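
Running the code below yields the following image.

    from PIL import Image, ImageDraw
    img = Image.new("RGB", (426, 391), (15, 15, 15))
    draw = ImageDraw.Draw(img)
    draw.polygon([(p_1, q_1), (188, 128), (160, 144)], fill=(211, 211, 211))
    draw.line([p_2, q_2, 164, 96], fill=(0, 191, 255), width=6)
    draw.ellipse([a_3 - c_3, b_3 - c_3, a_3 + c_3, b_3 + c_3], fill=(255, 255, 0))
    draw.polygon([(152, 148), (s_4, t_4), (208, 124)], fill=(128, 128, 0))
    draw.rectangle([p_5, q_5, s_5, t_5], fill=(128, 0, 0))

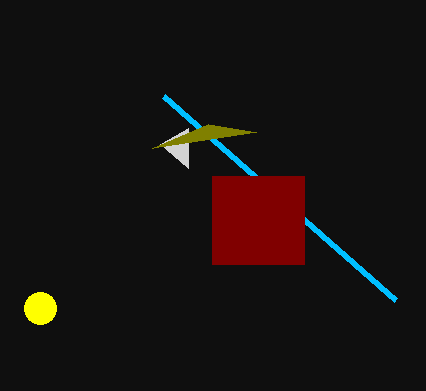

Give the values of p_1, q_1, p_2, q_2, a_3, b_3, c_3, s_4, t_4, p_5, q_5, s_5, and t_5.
p_1 = 188
q_1 = 168
p_2 = 396
q_2 = 300
a_3 = 40
b_3 = 308
c_3 = 16
s_4 = 256
t_4 = 132
p_5 = 212
q_5 = 176
s_5 = 304
t_5 = 264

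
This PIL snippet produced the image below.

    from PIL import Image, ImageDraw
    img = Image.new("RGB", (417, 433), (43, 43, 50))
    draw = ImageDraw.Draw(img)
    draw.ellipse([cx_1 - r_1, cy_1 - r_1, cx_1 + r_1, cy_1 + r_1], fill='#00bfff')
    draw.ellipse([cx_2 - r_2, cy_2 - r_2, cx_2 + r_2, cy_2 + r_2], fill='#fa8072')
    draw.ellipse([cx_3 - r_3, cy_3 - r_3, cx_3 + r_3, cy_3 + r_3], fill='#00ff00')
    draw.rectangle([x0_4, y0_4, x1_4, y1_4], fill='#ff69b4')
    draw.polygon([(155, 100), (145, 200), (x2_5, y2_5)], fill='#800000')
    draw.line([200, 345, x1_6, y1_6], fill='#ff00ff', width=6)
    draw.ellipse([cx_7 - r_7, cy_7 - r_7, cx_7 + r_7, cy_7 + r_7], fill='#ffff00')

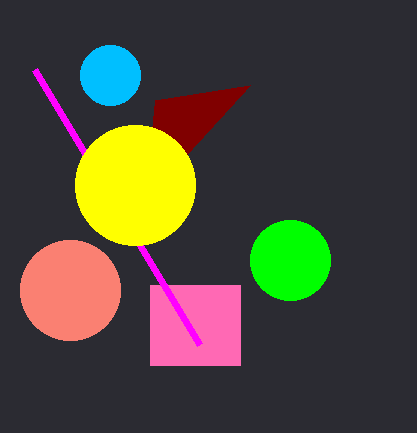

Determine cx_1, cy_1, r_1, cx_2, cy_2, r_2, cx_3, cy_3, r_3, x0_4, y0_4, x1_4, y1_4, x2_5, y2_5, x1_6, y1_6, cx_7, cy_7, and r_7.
cx_1 = 110; cy_1 = 75; r_1 = 30; cx_2 = 70; cy_2 = 290; r_2 = 50; cx_3 = 290; cy_3 = 260; r_3 = 40; x0_4 = 150; y0_4 = 285; x1_4 = 240; y1_4 = 365; x2_5 = 250; y2_5 = 85; x1_6 = 35; y1_6 = 70; cx_7 = 135; cy_7 = 185; r_7 = 60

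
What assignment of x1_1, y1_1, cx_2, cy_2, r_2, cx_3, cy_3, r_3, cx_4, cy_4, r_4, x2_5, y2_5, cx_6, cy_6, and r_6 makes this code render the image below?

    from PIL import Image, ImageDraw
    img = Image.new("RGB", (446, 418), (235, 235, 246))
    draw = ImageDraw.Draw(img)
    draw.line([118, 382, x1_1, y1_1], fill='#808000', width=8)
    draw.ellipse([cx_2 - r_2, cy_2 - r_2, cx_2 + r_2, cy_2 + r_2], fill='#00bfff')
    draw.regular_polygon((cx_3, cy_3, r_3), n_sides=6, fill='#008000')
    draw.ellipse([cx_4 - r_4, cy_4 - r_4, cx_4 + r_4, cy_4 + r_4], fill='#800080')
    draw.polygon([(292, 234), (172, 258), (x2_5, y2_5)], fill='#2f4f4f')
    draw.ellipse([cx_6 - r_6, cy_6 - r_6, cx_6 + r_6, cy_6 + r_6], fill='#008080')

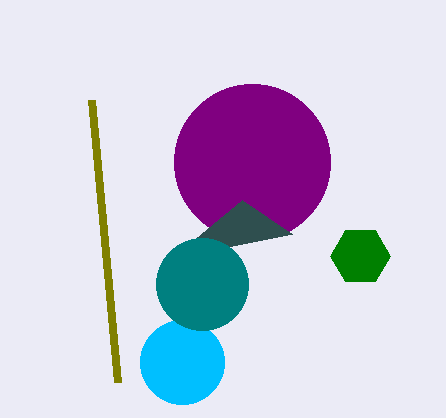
x1_1 = 92
y1_1 = 100
cx_2 = 182
cy_2 = 362
r_2 = 42
cx_3 = 360
cy_3 = 256
r_3 = 30
cx_4 = 252
cy_4 = 162
r_4 = 78
x2_5 = 242
y2_5 = 200
cx_6 = 202
cy_6 = 284
r_6 = 46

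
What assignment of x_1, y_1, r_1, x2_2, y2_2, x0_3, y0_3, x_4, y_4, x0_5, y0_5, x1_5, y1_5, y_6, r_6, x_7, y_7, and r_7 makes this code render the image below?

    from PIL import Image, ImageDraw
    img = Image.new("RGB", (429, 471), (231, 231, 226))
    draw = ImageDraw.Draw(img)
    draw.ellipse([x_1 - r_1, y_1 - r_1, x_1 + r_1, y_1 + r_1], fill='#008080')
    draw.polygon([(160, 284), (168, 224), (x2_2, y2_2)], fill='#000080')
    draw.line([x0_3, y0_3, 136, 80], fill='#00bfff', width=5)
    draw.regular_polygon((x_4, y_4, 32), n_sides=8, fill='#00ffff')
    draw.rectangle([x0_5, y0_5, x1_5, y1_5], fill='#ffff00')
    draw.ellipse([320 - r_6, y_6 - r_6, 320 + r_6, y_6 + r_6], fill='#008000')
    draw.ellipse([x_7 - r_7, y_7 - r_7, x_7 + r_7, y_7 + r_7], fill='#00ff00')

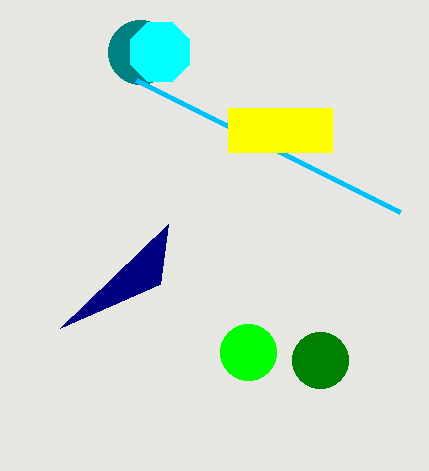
x_1 = 140
y_1 = 52
r_1 = 32
x2_2 = 60
y2_2 = 328
x0_3 = 400
y0_3 = 212
x_4 = 160
y_4 = 52
x0_5 = 228
y0_5 = 108
x1_5 = 332
y1_5 = 152
y_6 = 360
r_6 = 28
x_7 = 248
y_7 = 352
r_7 = 28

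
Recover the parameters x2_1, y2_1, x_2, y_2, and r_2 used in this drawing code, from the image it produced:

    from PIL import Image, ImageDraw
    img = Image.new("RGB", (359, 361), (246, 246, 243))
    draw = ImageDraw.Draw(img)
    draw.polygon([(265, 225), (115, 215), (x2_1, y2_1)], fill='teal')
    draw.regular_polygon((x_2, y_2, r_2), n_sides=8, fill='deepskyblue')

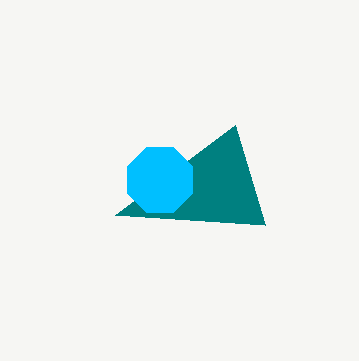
x2_1 = 235; y2_1 = 125; x_2 = 160; y_2 = 180; r_2 = 35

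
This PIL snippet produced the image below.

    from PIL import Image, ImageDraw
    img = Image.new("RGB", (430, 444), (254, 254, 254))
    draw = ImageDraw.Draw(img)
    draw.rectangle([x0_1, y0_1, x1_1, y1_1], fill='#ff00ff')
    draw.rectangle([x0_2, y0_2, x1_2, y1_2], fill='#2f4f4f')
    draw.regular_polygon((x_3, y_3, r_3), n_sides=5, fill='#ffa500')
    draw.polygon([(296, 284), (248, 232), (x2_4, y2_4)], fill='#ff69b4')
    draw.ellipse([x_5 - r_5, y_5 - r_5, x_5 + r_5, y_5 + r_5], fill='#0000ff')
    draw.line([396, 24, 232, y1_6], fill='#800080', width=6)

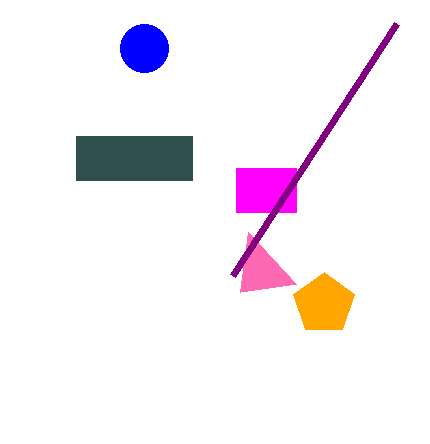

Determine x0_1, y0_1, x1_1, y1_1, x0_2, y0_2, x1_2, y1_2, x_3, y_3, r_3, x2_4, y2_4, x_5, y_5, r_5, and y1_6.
x0_1 = 236, y0_1 = 168, x1_1 = 296, y1_1 = 212, x0_2 = 76, y0_2 = 136, x1_2 = 192, y1_2 = 180, x_3 = 324, y_3 = 304, r_3 = 32, x2_4 = 240, y2_4 = 292, x_5 = 144, y_5 = 48, r_5 = 24, y1_6 = 276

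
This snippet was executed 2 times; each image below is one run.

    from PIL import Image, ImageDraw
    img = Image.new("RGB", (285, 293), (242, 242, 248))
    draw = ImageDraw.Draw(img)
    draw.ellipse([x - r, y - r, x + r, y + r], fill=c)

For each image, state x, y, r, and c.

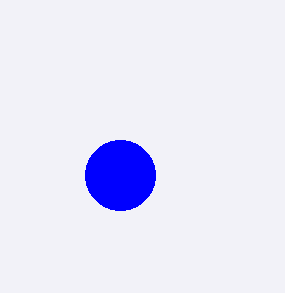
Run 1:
x = 120; y = 175; r = 35; c = 'blue'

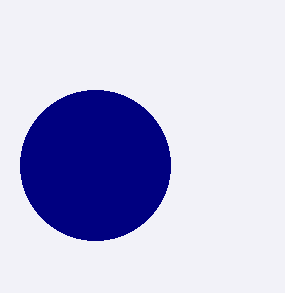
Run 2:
x = 95, y = 165, r = 75, c = 'navy'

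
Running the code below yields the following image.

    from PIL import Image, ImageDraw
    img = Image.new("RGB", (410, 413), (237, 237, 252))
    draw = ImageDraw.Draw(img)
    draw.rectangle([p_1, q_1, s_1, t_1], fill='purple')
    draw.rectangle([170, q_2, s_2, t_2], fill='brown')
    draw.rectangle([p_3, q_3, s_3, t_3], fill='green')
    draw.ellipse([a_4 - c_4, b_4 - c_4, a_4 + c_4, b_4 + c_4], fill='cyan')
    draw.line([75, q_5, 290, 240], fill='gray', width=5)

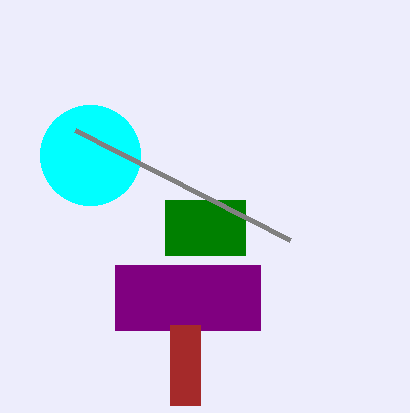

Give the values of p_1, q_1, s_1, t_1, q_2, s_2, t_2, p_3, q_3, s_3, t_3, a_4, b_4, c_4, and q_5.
p_1 = 115
q_1 = 265
s_1 = 260
t_1 = 330
q_2 = 325
s_2 = 200
t_2 = 405
p_3 = 165
q_3 = 200
s_3 = 245
t_3 = 255
a_4 = 90
b_4 = 155
c_4 = 50
q_5 = 130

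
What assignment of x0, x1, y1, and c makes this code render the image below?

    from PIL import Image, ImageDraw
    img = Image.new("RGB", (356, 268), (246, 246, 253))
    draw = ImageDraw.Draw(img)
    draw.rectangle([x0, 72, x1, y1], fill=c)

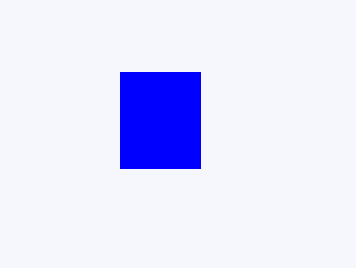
x0 = 120; x1 = 200; y1 = 168; c = 'blue'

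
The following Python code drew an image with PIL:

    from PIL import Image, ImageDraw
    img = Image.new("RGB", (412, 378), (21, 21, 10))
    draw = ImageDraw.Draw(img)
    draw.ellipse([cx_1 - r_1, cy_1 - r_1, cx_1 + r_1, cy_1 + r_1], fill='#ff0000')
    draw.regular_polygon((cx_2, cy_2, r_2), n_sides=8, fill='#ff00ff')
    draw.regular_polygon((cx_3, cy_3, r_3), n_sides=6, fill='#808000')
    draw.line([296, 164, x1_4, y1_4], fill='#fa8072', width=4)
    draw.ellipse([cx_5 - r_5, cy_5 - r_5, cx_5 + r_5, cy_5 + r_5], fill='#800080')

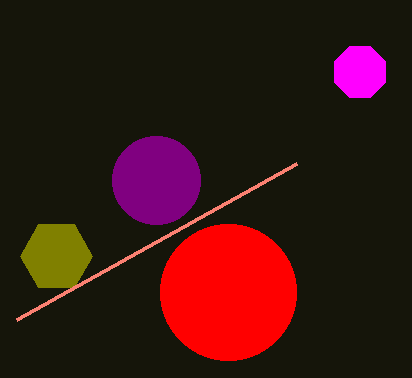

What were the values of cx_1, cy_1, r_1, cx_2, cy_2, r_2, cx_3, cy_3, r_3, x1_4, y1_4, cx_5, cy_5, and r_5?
cx_1 = 228
cy_1 = 292
r_1 = 68
cx_2 = 360
cy_2 = 72
r_2 = 28
cx_3 = 56
cy_3 = 256
r_3 = 36
x1_4 = 16
y1_4 = 320
cx_5 = 156
cy_5 = 180
r_5 = 44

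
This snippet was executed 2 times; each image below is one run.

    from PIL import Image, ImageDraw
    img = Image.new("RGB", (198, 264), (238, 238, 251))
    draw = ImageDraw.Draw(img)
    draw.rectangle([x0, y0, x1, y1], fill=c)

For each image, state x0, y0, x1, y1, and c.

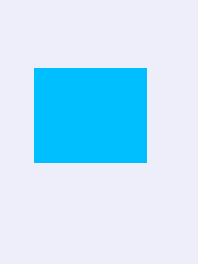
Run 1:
x0 = 34, y0 = 68, x1 = 146, y1 = 162, c = 'deepskyblue'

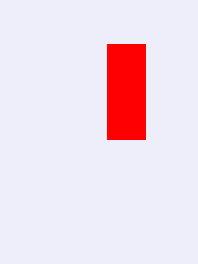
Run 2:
x0 = 107
y0 = 44
x1 = 145
y1 = 139
c = 'red'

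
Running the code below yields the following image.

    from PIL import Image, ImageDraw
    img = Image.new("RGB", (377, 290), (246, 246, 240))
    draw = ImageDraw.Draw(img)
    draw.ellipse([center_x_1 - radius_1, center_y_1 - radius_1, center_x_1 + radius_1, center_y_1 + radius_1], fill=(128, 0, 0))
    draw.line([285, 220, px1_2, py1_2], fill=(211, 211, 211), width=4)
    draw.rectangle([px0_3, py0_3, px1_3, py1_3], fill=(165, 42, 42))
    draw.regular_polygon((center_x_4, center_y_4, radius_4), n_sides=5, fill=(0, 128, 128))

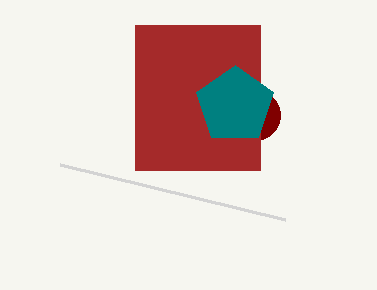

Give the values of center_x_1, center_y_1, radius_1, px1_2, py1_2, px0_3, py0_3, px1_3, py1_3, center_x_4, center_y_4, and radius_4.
center_x_1 = 255
center_y_1 = 115
radius_1 = 25
px1_2 = 60
py1_2 = 165
px0_3 = 135
py0_3 = 25
px1_3 = 260
py1_3 = 170
center_x_4 = 235
center_y_4 = 105
radius_4 = 40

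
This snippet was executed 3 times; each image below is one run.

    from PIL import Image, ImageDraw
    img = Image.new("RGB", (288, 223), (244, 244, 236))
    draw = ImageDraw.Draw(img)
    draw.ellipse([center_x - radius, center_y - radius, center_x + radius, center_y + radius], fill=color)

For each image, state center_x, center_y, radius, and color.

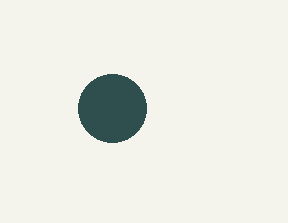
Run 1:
center_x = 112; center_y = 108; radius = 34; color = 'darkslategray'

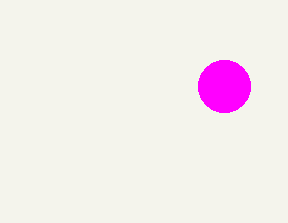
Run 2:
center_x = 224; center_y = 86; radius = 26; color = 'magenta'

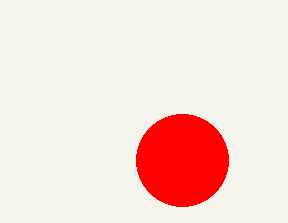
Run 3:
center_x = 182; center_y = 160; radius = 46; color = 'red'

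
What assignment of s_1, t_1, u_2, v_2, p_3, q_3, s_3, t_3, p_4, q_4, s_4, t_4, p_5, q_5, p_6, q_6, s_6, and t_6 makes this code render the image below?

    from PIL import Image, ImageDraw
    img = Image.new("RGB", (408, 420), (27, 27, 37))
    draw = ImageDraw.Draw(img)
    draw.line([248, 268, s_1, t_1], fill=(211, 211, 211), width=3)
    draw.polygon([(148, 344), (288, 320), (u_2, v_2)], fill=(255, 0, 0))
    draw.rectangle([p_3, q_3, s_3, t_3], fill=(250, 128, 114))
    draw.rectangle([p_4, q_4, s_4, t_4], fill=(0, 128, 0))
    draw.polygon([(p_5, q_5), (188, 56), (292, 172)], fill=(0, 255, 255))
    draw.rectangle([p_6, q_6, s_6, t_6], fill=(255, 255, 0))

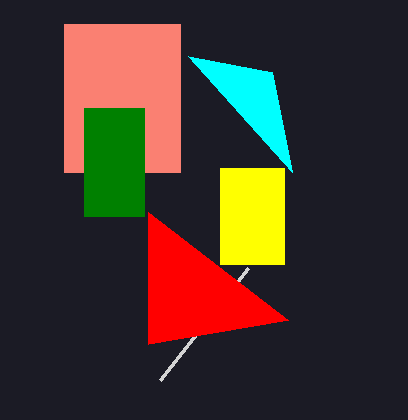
s_1 = 160
t_1 = 380
u_2 = 148
v_2 = 212
p_3 = 64
q_3 = 24
s_3 = 180
t_3 = 172
p_4 = 84
q_4 = 108
s_4 = 144
t_4 = 216
p_5 = 272
q_5 = 72
p_6 = 220
q_6 = 168
s_6 = 284
t_6 = 264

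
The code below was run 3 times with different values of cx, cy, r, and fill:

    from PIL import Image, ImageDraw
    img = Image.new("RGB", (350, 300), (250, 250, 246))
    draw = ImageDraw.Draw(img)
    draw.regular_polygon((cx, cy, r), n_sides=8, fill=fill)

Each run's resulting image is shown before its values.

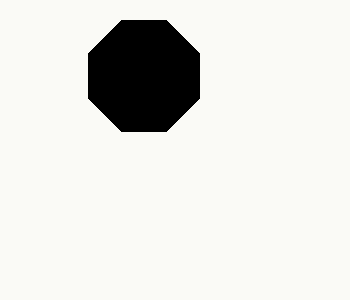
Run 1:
cx = 144, cy = 76, r = 60, fill = 'black'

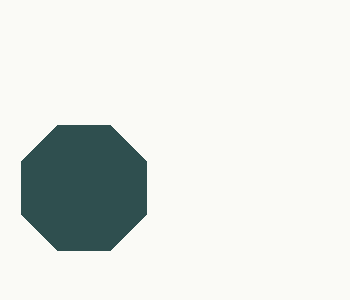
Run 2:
cx = 84, cy = 188, r = 68, fill = 'darkslategray'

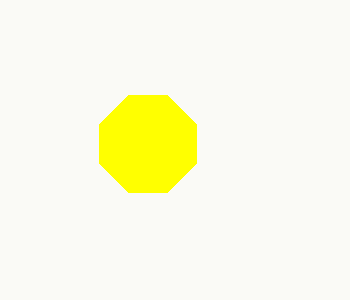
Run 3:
cx = 148, cy = 144, r = 52, fill = 'yellow'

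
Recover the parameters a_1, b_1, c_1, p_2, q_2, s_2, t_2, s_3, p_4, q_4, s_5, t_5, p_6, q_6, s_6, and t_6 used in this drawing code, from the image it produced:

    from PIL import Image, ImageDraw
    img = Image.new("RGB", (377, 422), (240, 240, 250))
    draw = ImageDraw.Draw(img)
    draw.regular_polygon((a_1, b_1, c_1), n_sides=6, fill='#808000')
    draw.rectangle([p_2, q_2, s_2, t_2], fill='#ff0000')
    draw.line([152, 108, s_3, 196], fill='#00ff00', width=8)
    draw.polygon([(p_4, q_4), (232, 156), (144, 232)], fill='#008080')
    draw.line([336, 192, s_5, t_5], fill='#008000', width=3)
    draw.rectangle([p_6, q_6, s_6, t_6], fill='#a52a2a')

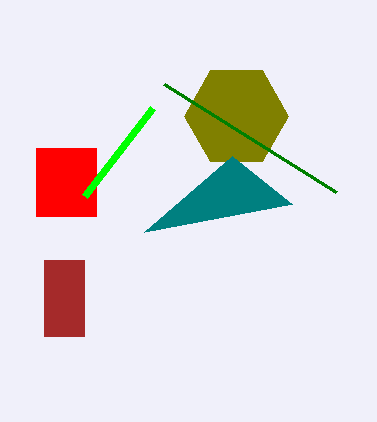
a_1 = 236
b_1 = 116
c_1 = 52
p_2 = 36
q_2 = 148
s_2 = 96
t_2 = 216
s_3 = 84
p_4 = 292
q_4 = 204
s_5 = 164
t_5 = 84
p_6 = 44
q_6 = 260
s_6 = 84
t_6 = 336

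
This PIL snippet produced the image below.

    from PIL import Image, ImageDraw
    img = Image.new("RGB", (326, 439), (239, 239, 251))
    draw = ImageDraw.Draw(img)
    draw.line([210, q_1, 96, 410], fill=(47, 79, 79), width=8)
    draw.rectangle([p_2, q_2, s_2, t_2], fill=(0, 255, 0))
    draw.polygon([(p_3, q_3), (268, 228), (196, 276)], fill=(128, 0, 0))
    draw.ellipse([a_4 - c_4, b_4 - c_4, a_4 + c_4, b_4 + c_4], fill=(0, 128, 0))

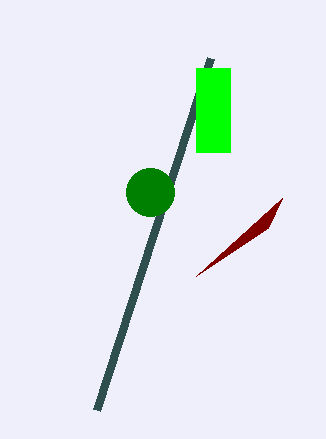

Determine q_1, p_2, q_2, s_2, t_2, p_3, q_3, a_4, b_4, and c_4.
q_1 = 58, p_2 = 196, q_2 = 68, s_2 = 230, t_2 = 152, p_3 = 282, q_3 = 198, a_4 = 150, b_4 = 192, c_4 = 24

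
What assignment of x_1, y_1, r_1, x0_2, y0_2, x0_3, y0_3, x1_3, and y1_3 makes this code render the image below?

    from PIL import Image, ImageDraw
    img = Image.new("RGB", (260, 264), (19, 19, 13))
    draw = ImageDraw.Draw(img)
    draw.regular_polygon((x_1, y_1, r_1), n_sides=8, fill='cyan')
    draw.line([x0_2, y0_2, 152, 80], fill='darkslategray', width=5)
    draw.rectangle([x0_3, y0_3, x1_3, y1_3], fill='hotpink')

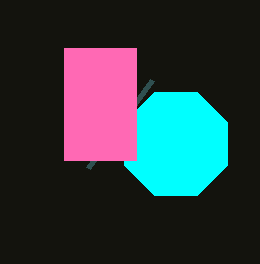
x_1 = 176
y_1 = 144
r_1 = 56
x0_2 = 88
y0_2 = 168
x0_3 = 64
y0_3 = 48
x1_3 = 136
y1_3 = 160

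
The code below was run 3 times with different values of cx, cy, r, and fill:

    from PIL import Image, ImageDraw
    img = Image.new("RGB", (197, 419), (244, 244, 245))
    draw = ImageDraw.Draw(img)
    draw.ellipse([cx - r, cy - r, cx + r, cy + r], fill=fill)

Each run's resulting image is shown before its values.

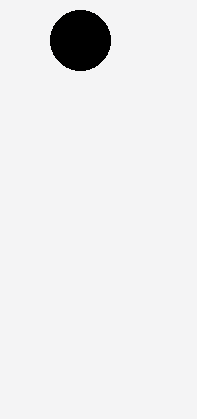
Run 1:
cx = 80, cy = 40, r = 30, fill = 'black'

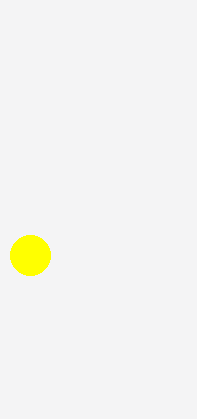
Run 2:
cx = 30; cy = 255; r = 20; fill = 'yellow'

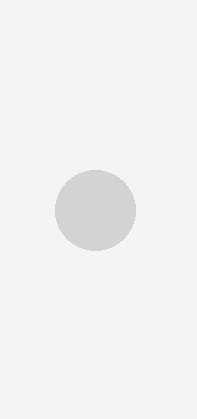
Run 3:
cx = 95; cy = 210; r = 40; fill = 'lightgray'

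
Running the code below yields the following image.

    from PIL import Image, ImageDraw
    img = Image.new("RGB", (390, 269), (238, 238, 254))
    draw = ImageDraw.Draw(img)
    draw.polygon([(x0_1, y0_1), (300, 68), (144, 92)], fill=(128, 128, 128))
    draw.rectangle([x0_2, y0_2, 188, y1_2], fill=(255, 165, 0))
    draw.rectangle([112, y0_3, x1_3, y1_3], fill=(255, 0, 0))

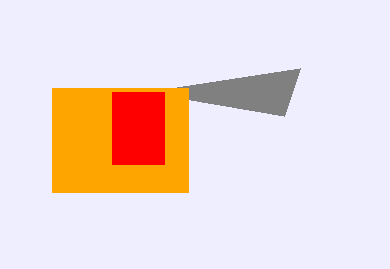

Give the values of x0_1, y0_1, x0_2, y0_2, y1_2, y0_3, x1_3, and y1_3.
x0_1 = 284, y0_1 = 116, x0_2 = 52, y0_2 = 88, y1_2 = 192, y0_3 = 92, x1_3 = 164, y1_3 = 164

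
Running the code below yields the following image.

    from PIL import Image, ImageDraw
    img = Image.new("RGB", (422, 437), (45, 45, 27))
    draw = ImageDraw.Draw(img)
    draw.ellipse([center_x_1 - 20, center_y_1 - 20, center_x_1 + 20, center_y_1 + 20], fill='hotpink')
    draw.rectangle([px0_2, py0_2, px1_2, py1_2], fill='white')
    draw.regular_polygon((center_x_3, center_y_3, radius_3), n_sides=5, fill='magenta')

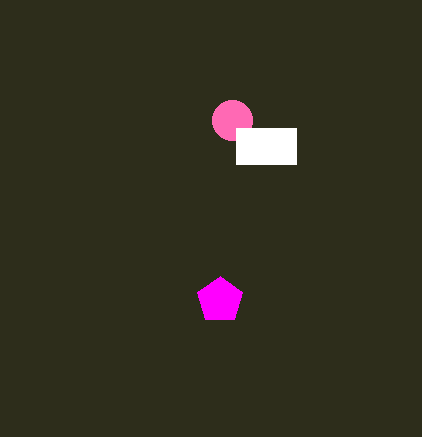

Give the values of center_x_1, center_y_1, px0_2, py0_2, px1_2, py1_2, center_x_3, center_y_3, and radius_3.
center_x_1 = 232, center_y_1 = 120, px0_2 = 236, py0_2 = 128, px1_2 = 296, py1_2 = 164, center_x_3 = 220, center_y_3 = 300, radius_3 = 24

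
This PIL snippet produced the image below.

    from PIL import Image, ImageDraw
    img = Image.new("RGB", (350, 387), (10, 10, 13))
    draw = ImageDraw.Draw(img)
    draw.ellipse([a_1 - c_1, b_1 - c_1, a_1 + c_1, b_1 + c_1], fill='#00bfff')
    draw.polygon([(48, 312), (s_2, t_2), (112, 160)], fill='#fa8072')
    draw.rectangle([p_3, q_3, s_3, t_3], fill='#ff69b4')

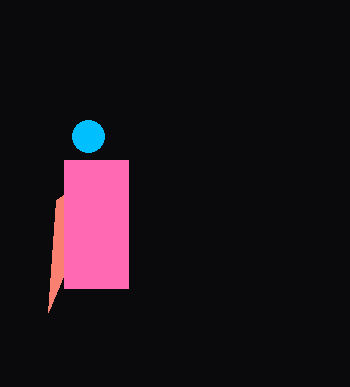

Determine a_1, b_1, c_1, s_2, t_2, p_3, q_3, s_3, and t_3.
a_1 = 88; b_1 = 136; c_1 = 16; s_2 = 56; t_2 = 200; p_3 = 64; q_3 = 160; s_3 = 128; t_3 = 288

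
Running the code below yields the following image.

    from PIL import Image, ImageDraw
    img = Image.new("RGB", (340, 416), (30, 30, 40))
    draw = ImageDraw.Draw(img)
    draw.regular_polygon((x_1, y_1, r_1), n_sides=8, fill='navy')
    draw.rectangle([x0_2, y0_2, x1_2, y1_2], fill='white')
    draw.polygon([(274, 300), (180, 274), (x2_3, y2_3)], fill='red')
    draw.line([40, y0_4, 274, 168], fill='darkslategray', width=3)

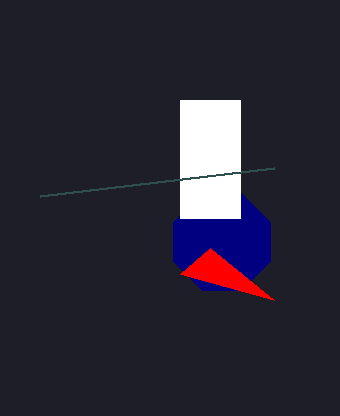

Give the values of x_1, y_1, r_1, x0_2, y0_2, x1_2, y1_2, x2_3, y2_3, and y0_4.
x_1 = 222
y_1 = 242
r_1 = 52
x0_2 = 180
y0_2 = 100
x1_2 = 240
y1_2 = 218
x2_3 = 210
y2_3 = 248
y0_4 = 196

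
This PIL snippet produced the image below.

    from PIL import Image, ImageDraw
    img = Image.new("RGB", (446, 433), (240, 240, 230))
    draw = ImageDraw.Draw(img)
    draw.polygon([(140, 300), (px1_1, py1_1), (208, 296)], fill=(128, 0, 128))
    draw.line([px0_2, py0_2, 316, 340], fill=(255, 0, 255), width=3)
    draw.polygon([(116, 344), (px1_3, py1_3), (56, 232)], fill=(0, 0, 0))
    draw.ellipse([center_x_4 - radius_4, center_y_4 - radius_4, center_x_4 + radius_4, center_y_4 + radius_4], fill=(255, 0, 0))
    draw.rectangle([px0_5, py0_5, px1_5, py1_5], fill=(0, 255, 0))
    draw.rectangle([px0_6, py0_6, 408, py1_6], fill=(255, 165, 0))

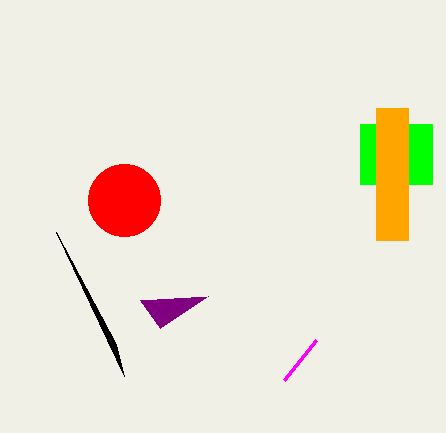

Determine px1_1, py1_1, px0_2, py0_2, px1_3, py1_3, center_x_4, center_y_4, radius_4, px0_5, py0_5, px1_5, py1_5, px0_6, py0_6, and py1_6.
px1_1 = 160, py1_1 = 328, px0_2 = 284, py0_2 = 380, px1_3 = 124, py1_3 = 376, center_x_4 = 124, center_y_4 = 200, radius_4 = 36, px0_5 = 360, py0_5 = 124, px1_5 = 432, py1_5 = 184, px0_6 = 376, py0_6 = 108, py1_6 = 240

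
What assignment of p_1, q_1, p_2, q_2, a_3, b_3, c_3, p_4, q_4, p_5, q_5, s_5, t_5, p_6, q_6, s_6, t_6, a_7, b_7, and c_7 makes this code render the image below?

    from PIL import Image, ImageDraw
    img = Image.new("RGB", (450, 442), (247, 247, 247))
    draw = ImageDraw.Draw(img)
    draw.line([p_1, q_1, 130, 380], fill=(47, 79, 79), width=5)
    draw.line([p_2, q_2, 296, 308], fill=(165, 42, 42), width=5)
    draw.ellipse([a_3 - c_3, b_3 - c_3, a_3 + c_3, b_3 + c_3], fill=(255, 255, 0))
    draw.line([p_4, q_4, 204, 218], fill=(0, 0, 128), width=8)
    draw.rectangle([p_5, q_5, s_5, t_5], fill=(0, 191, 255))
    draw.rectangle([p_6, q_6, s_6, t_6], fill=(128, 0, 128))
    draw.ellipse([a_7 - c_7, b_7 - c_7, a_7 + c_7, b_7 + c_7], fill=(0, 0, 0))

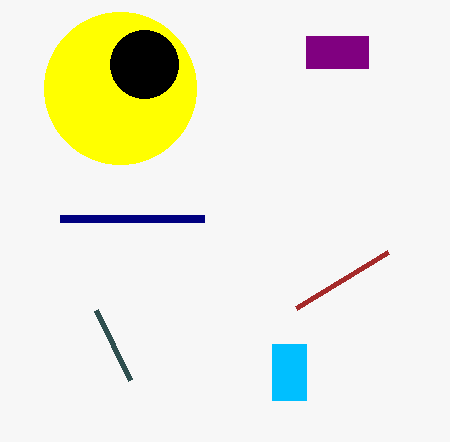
p_1 = 96, q_1 = 310, p_2 = 388, q_2 = 252, a_3 = 120, b_3 = 88, c_3 = 76, p_4 = 60, q_4 = 218, p_5 = 272, q_5 = 344, s_5 = 306, t_5 = 400, p_6 = 306, q_6 = 36, s_6 = 368, t_6 = 68, a_7 = 144, b_7 = 64, c_7 = 34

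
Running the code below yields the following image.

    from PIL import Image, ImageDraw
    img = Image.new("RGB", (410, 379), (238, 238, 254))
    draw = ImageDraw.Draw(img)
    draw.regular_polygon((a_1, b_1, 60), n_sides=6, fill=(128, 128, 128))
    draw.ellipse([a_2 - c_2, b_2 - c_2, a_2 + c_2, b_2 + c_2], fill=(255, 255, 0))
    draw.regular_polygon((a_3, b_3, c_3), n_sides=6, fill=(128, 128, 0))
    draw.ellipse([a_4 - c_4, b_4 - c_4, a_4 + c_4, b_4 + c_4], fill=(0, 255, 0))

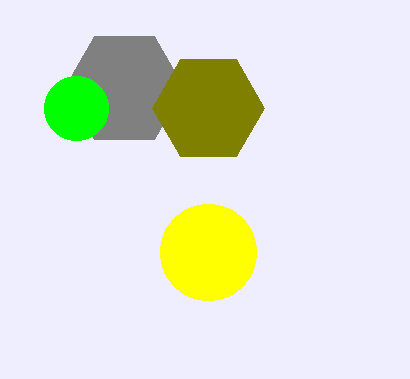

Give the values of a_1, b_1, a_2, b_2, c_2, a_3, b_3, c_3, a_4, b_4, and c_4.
a_1 = 124
b_1 = 88
a_2 = 208
b_2 = 252
c_2 = 48
a_3 = 208
b_3 = 108
c_3 = 56
a_4 = 76
b_4 = 108
c_4 = 32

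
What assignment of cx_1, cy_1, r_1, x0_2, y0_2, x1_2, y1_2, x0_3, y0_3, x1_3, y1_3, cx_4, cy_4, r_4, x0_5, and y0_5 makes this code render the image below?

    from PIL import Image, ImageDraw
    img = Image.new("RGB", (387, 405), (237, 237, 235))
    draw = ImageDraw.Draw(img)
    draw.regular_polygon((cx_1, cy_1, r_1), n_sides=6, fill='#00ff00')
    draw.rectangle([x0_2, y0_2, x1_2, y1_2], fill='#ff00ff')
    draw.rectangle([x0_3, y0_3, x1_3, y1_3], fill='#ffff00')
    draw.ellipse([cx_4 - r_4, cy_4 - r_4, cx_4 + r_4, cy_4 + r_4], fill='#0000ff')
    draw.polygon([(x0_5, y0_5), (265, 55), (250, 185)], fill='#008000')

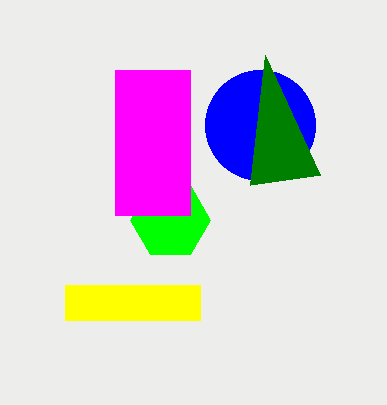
cx_1 = 170
cy_1 = 220
r_1 = 40
x0_2 = 115
y0_2 = 70
x1_2 = 190
y1_2 = 215
x0_3 = 65
y0_3 = 285
x1_3 = 200
y1_3 = 320
cx_4 = 260
cy_4 = 125
r_4 = 55
x0_5 = 320
y0_5 = 175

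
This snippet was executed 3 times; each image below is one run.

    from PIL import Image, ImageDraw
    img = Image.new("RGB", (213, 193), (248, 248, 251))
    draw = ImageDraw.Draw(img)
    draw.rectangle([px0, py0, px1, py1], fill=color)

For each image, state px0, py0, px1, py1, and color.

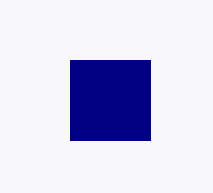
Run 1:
px0 = 70
py0 = 60
px1 = 150
py1 = 140
color = 'navy'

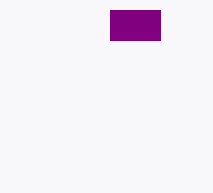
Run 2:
px0 = 110; py0 = 10; px1 = 160; py1 = 40; color = 'purple'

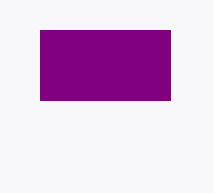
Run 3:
px0 = 40, py0 = 30, px1 = 170, py1 = 100, color = 'purple'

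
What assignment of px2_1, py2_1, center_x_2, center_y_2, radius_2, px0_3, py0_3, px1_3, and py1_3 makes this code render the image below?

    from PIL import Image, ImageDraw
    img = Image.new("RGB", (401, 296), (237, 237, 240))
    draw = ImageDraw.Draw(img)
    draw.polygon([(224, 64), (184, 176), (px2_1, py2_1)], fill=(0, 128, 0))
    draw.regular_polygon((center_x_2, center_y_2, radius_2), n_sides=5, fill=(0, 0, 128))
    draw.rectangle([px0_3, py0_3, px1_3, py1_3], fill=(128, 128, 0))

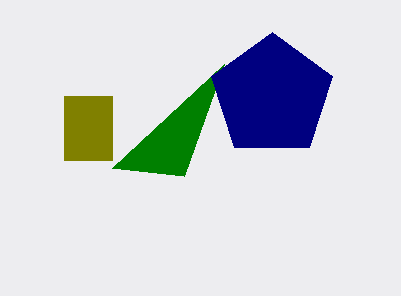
px2_1 = 112; py2_1 = 168; center_x_2 = 272; center_y_2 = 96; radius_2 = 64; px0_3 = 64; py0_3 = 96; px1_3 = 112; py1_3 = 160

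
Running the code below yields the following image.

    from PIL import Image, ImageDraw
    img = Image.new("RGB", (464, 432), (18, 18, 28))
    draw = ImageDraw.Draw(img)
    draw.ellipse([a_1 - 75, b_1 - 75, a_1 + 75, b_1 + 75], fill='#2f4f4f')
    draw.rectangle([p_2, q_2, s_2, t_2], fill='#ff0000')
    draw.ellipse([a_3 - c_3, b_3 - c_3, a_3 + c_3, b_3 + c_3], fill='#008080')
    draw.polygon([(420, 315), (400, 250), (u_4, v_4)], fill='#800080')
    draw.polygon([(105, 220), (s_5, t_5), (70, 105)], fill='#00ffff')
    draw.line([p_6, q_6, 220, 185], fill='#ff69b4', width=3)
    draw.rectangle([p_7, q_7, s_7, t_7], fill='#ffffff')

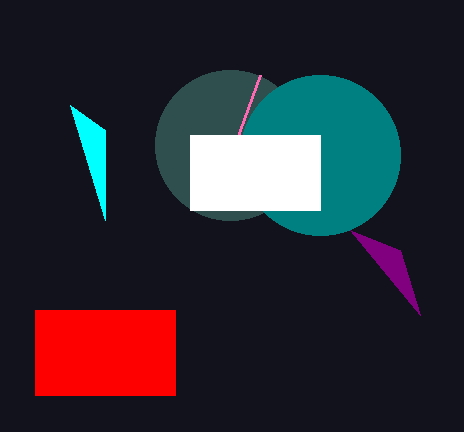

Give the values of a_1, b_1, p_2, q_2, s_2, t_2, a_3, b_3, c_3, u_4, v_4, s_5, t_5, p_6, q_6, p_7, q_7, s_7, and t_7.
a_1 = 230, b_1 = 145, p_2 = 35, q_2 = 310, s_2 = 175, t_2 = 395, a_3 = 320, b_3 = 155, c_3 = 80, u_4 = 350, v_4 = 230, s_5 = 105, t_5 = 130, p_6 = 260, q_6 = 75, p_7 = 190, q_7 = 135, s_7 = 320, t_7 = 210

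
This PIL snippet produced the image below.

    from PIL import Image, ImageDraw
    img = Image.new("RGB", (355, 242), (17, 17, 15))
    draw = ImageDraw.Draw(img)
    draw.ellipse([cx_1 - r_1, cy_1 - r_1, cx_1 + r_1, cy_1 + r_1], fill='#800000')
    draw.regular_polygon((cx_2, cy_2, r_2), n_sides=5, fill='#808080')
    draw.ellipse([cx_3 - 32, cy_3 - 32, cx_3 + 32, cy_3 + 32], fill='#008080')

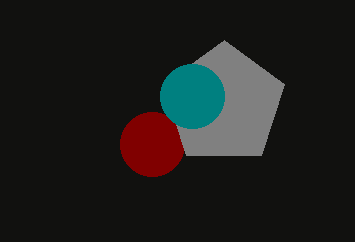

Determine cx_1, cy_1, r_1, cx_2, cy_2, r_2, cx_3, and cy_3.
cx_1 = 152
cy_1 = 144
r_1 = 32
cx_2 = 224
cy_2 = 104
r_2 = 64
cx_3 = 192
cy_3 = 96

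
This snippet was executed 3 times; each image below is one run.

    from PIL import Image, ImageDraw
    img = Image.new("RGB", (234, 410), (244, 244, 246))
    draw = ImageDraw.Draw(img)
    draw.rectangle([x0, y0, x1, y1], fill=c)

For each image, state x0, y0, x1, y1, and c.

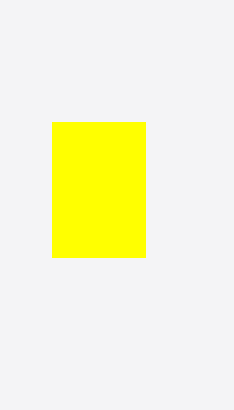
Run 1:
x0 = 52
y0 = 122
x1 = 145
y1 = 257
c = 'yellow'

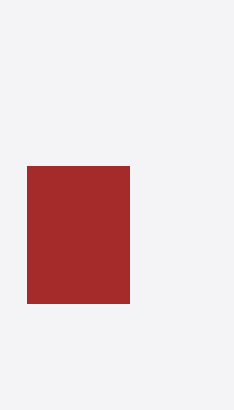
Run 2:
x0 = 27, y0 = 166, x1 = 129, y1 = 303, c = 'brown'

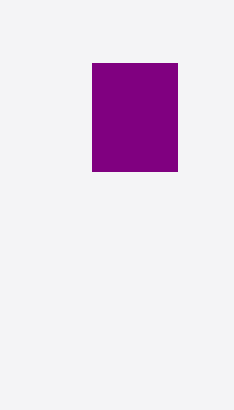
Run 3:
x0 = 92, y0 = 63, x1 = 177, y1 = 171, c = 'purple'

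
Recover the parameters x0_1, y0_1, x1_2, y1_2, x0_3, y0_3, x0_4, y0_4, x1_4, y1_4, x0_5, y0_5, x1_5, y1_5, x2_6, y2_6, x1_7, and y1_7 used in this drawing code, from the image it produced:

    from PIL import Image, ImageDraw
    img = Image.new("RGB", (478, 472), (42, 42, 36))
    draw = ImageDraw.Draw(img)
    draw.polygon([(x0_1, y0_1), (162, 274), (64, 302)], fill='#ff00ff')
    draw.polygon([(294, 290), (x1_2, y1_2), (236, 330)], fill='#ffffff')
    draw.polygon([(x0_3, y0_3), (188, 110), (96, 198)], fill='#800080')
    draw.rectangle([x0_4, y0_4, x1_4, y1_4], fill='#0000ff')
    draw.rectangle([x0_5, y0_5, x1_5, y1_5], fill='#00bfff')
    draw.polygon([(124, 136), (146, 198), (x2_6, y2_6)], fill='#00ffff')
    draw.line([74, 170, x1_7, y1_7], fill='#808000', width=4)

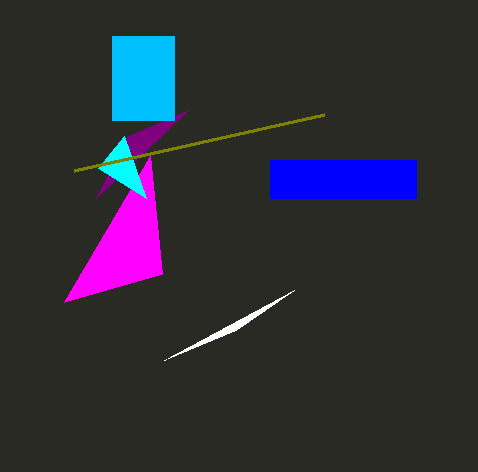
x0_1 = 150; y0_1 = 156; x1_2 = 164; y1_2 = 360; x0_3 = 128; y0_3 = 136; x0_4 = 270; y0_4 = 160; x1_4 = 416; y1_4 = 198; x0_5 = 112; y0_5 = 36; x1_5 = 174; y1_5 = 120; x2_6 = 98; y2_6 = 168; x1_7 = 324; y1_7 = 114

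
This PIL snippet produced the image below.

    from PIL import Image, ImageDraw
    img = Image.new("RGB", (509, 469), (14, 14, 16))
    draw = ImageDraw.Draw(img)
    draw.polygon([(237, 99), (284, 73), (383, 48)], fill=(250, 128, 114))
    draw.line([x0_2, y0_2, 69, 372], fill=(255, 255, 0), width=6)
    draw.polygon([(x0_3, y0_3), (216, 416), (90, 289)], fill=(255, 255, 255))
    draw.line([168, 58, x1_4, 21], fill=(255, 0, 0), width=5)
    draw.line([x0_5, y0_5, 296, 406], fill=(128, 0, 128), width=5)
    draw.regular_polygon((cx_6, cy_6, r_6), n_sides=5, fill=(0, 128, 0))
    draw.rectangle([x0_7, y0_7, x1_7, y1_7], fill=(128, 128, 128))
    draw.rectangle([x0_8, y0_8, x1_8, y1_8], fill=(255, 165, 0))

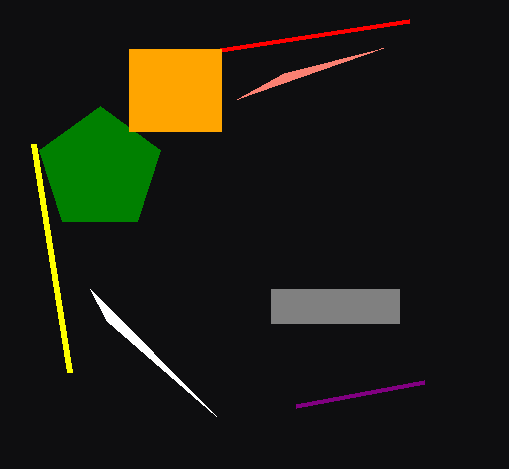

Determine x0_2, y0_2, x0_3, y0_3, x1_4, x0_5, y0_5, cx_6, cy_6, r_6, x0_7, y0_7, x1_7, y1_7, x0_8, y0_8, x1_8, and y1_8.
x0_2 = 33, y0_2 = 144, x0_3 = 107, y0_3 = 321, x1_4 = 409, x0_5 = 424, y0_5 = 382, cx_6 = 100, cy_6 = 170, r_6 = 64, x0_7 = 271, y0_7 = 289, x1_7 = 399, y1_7 = 323, x0_8 = 129, y0_8 = 49, x1_8 = 221, y1_8 = 131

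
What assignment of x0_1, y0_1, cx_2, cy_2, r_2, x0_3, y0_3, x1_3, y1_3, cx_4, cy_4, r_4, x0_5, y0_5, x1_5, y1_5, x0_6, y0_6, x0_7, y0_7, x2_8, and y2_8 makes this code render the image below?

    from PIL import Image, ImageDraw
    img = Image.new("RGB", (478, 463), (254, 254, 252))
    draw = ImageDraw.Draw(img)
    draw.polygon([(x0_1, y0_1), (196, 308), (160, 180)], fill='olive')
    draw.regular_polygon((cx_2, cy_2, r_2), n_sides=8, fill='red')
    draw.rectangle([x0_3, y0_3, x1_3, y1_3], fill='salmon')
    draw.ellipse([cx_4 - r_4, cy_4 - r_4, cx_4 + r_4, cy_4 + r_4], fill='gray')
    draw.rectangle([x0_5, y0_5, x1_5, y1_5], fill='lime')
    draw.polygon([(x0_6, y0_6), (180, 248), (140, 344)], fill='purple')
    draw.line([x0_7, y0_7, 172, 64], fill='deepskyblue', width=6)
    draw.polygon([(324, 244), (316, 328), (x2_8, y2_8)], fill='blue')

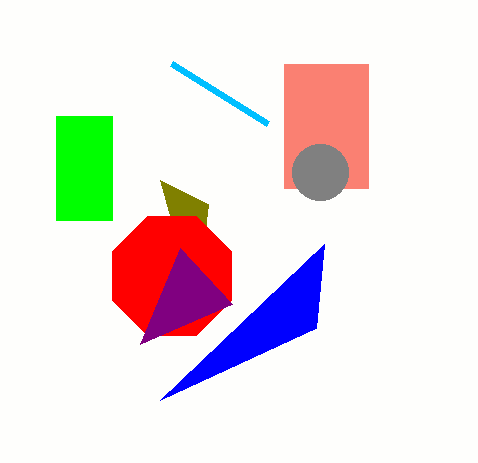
x0_1 = 208; y0_1 = 204; cx_2 = 172; cy_2 = 276; r_2 = 64; x0_3 = 284; y0_3 = 64; x1_3 = 368; y1_3 = 188; cx_4 = 320; cy_4 = 172; r_4 = 28; x0_5 = 56; y0_5 = 116; x1_5 = 112; y1_5 = 220; x0_6 = 232; y0_6 = 304; x0_7 = 268; y0_7 = 124; x2_8 = 160; y2_8 = 400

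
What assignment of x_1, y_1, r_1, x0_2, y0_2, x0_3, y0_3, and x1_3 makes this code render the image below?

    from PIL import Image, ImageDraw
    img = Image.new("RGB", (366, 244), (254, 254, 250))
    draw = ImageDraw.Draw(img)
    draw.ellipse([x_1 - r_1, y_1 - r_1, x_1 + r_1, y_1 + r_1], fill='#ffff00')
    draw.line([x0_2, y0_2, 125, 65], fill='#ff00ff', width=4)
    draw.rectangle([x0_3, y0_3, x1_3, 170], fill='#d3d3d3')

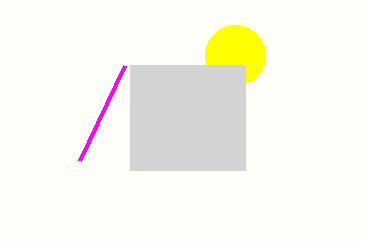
x_1 = 235, y_1 = 55, r_1 = 30, x0_2 = 80, y0_2 = 160, x0_3 = 130, y0_3 = 65, x1_3 = 245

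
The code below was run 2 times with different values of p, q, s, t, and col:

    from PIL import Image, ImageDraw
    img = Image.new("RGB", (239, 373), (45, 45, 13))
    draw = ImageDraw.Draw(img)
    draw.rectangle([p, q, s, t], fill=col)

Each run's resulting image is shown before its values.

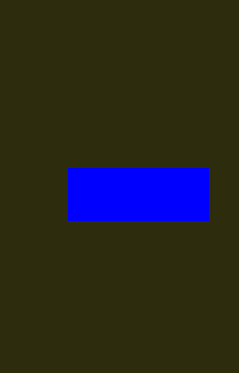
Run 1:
p = 68, q = 168, s = 208, t = 220, col = 'blue'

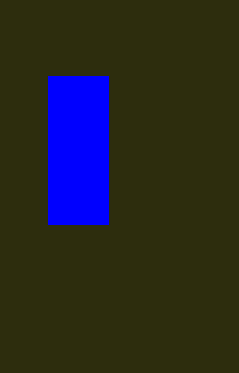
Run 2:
p = 48
q = 76
s = 108
t = 224
col = 'blue'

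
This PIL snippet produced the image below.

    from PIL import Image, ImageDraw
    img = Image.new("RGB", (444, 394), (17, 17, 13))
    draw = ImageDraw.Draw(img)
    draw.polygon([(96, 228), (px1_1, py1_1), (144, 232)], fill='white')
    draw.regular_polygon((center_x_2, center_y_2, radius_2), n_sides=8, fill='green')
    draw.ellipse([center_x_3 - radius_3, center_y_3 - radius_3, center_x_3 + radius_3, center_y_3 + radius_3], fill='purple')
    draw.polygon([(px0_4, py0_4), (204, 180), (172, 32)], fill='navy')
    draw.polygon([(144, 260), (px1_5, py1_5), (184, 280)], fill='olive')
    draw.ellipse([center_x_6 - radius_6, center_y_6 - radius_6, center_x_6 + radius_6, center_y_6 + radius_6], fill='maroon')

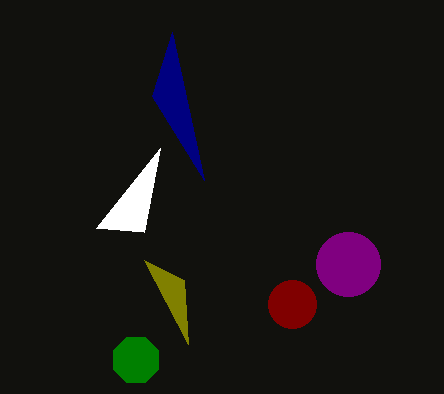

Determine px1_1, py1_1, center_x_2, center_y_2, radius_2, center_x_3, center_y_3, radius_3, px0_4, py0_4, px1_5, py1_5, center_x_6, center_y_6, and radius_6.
px1_1 = 160, py1_1 = 148, center_x_2 = 136, center_y_2 = 360, radius_2 = 24, center_x_3 = 348, center_y_3 = 264, radius_3 = 32, px0_4 = 152, py0_4 = 96, px1_5 = 188, py1_5 = 344, center_x_6 = 292, center_y_6 = 304, radius_6 = 24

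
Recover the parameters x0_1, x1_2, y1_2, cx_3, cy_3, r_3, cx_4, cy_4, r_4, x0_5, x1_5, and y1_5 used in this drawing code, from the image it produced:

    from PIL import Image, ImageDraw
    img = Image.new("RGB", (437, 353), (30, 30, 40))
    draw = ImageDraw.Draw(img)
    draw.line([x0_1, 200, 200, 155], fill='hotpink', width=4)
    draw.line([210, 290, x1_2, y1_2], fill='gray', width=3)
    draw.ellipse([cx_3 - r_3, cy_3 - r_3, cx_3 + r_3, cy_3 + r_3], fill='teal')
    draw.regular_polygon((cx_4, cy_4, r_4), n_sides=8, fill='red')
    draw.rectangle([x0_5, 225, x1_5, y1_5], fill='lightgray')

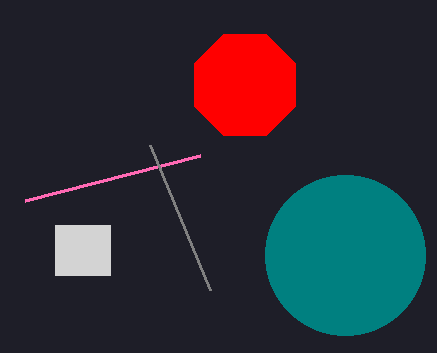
x0_1 = 25; x1_2 = 150; y1_2 = 145; cx_3 = 345; cy_3 = 255; r_3 = 80; cx_4 = 245; cy_4 = 85; r_4 = 55; x0_5 = 55; x1_5 = 110; y1_5 = 275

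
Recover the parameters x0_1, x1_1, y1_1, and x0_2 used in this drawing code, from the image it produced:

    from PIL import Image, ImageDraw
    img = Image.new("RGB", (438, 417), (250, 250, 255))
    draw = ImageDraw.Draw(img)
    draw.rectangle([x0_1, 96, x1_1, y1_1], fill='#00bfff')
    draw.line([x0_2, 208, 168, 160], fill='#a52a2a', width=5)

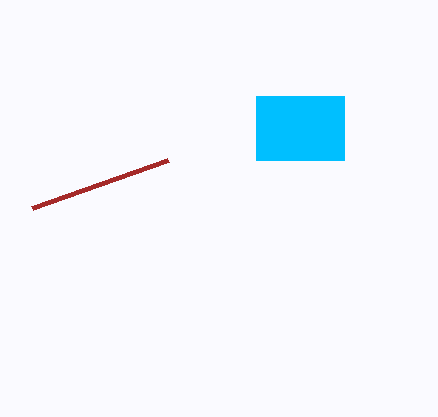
x0_1 = 256
x1_1 = 344
y1_1 = 160
x0_2 = 32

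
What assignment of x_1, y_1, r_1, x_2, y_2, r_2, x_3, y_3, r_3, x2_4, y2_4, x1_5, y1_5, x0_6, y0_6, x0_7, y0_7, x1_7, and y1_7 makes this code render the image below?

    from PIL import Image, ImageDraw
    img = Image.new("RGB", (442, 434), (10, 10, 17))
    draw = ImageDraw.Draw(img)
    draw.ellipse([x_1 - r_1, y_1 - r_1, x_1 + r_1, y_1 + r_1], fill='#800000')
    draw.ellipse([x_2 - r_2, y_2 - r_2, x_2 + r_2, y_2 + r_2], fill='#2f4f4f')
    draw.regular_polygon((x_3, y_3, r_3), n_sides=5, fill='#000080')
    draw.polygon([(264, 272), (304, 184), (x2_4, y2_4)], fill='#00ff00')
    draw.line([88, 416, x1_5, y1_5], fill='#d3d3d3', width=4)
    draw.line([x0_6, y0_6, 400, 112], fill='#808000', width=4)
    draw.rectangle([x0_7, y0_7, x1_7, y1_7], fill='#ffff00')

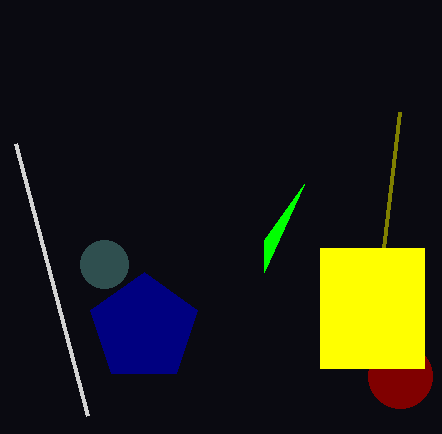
x_1 = 400; y_1 = 376; r_1 = 32; x_2 = 104; y_2 = 264; r_2 = 24; x_3 = 144; y_3 = 328; r_3 = 56; x2_4 = 264; y2_4 = 240; x1_5 = 16; y1_5 = 144; x0_6 = 384; y0_6 = 248; x0_7 = 320; y0_7 = 248; x1_7 = 424; y1_7 = 368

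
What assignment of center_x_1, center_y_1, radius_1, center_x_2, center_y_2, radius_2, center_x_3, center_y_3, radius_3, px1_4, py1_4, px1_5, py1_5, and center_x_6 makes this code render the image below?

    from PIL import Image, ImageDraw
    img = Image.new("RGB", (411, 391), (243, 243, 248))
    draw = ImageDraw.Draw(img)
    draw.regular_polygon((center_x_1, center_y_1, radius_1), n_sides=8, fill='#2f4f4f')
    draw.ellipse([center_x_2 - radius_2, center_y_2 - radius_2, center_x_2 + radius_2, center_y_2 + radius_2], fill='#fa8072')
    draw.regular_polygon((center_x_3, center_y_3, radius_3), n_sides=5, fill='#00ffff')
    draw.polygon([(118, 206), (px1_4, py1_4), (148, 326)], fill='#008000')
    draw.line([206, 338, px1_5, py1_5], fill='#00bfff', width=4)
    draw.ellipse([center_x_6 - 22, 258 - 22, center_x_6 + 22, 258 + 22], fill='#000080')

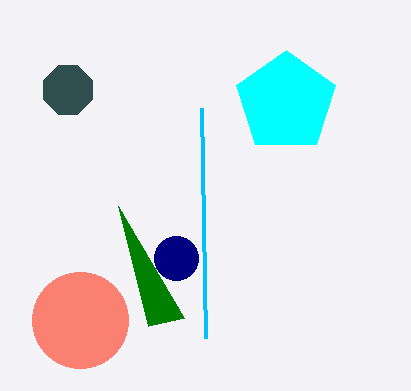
center_x_1 = 68
center_y_1 = 90
radius_1 = 26
center_x_2 = 80
center_y_2 = 320
radius_2 = 48
center_x_3 = 286
center_y_3 = 102
radius_3 = 52
px1_4 = 184
py1_4 = 318
px1_5 = 202
py1_5 = 108
center_x_6 = 176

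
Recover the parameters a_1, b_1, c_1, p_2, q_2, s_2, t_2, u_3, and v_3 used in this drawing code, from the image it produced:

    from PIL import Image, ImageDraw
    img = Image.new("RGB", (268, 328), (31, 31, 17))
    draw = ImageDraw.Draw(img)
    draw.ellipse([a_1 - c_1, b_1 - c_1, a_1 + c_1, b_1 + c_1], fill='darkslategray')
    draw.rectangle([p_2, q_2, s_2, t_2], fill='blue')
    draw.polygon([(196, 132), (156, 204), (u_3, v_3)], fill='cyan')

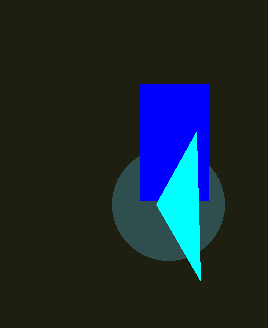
a_1 = 168, b_1 = 204, c_1 = 56, p_2 = 140, q_2 = 84, s_2 = 208, t_2 = 200, u_3 = 200, v_3 = 280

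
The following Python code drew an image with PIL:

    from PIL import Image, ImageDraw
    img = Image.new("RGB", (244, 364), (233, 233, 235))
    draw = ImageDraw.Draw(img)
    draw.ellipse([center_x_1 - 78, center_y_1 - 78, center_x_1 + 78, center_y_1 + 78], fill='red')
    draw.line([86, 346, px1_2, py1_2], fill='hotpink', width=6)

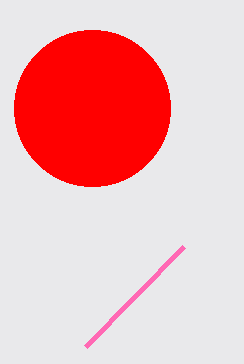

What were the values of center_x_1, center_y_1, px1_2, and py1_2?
center_x_1 = 92
center_y_1 = 108
px1_2 = 184
py1_2 = 246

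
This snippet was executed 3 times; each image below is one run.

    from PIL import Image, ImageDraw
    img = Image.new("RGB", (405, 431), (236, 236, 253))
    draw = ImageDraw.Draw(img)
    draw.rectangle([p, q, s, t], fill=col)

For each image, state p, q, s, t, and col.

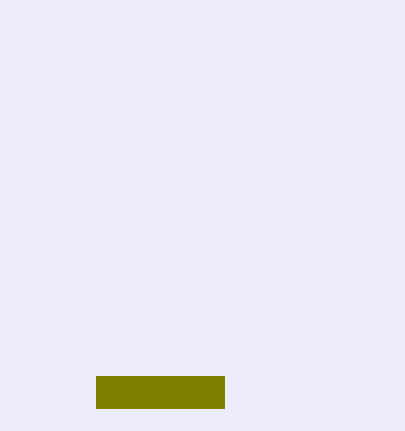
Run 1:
p = 96; q = 376; s = 224; t = 408; col = 'olive'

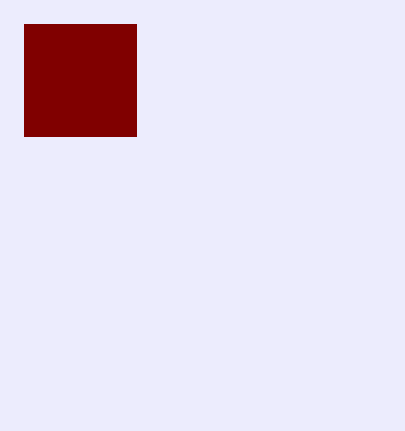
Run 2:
p = 24, q = 24, s = 136, t = 136, col = 'maroon'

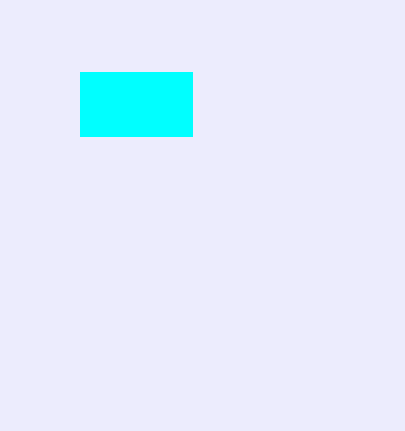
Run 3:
p = 80
q = 72
s = 192
t = 136
col = 'cyan'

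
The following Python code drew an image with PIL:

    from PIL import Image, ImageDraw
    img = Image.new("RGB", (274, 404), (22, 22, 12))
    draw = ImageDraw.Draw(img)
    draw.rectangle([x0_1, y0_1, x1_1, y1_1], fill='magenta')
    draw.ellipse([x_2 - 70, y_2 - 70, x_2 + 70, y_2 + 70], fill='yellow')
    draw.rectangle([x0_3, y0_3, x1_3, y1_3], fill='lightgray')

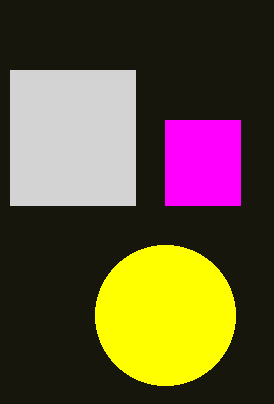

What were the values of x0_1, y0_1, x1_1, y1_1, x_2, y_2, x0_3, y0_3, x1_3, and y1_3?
x0_1 = 165, y0_1 = 120, x1_1 = 240, y1_1 = 205, x_2 = 165, y_2 = 315, x0_3 = 10, y0_3 = 70, x1_3 = 135, y1_3 = 205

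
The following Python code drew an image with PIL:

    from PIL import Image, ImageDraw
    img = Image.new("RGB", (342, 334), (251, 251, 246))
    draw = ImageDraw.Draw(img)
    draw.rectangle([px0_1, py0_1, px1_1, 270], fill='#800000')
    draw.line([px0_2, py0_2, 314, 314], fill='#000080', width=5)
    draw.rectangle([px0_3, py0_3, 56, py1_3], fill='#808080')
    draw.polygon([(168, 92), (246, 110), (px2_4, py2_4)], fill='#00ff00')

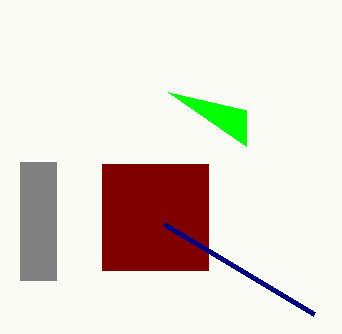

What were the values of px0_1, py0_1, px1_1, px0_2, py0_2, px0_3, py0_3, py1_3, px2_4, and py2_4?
px0_1 = 102; py0_1 = 164; px1_1 = 208; px0_2 = 164; py0_2 = 224; px0_3 = 20; py0_3 = 162; py1_3 = 280; px2_4 = 246; py2_4 = 146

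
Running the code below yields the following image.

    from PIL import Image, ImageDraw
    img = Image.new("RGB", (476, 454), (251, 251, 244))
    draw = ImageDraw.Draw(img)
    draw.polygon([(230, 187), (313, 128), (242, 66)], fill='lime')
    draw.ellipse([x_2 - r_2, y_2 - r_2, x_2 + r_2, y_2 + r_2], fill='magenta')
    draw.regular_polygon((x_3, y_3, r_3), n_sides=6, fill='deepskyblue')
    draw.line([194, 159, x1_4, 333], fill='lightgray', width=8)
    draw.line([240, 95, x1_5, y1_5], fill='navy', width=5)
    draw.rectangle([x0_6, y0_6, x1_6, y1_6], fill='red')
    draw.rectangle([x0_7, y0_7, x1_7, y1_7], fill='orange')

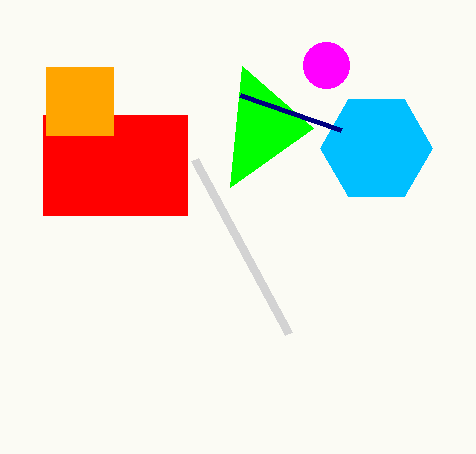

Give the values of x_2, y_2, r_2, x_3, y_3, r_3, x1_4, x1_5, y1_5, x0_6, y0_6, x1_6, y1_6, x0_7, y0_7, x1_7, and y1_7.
x_2 = 326; y_2 = 65; r_2 = 23; x_3 = 376; y_3 = 148; r_3 = 56; x1_4 = 288; x1_5 = 341; y1_5 = 130; x0_6 = 43; y0_6 = 115; x1_6 = 187; y1_6 = 215; x0_7 = 46; y0_7 = 67; x1_7 = 113; y1_7 = 135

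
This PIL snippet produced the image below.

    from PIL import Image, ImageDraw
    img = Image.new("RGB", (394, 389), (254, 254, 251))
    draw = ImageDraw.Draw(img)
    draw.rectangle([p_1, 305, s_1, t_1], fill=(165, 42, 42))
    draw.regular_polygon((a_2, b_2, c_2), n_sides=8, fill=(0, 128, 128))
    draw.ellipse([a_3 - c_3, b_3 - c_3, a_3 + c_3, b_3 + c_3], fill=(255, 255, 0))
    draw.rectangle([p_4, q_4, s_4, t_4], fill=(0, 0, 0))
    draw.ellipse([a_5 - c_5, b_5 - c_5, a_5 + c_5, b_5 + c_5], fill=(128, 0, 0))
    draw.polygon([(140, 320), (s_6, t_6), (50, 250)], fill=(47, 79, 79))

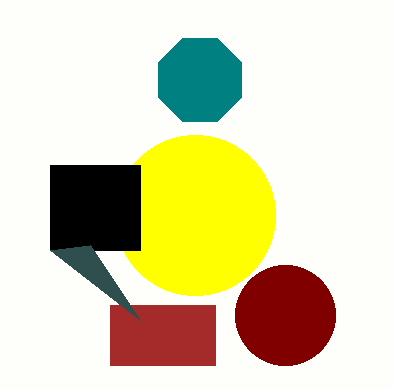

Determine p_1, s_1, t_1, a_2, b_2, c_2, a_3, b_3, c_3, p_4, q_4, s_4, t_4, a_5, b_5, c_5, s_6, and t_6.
p_1 = 110, s_1 = 215, t_1 = 365, a_2 = 200, b_2 = 80, c_2 = 45, a_3 = 195, b_3 = 215, c_3 = 80, p_4 = 50, q_4 = 165, s_4 = 140, t_4 = 250, a_5 = 285, b_5 = 315, c_5 = 50, s_6 = 90, t_6 = 245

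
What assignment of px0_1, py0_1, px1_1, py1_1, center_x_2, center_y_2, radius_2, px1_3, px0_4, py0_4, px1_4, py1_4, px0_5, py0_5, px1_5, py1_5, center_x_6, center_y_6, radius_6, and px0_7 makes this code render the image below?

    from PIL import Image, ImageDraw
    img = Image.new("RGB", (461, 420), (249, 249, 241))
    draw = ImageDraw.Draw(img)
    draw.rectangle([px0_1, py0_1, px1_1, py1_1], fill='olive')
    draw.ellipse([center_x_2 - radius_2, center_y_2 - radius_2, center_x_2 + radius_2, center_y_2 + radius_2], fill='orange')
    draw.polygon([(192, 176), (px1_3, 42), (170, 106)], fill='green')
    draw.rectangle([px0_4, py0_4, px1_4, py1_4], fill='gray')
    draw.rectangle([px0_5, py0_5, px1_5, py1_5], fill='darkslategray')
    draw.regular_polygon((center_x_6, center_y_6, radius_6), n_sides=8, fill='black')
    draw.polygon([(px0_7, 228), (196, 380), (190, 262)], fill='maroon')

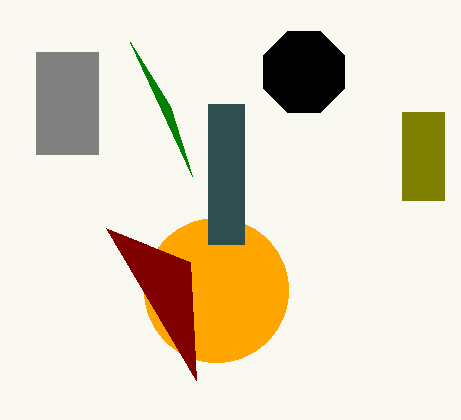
px0_1 = 402
py0_1 = 112
px1_1 = 444
py1_1 = 200
center_x_2 = 216
center_y_2 = 290
radius_2 = 72
px1_3 = 130
px0_4 = 36
py0_4 = 52
px1_4 = 98
py1_4 = 154
px0_5 = 208
py0_5 = 104
px1_5 = 244
py1_5 = 244
center_x_6 = 304
center_y_6 = 72
radius_6 = 44
px0_7 = 106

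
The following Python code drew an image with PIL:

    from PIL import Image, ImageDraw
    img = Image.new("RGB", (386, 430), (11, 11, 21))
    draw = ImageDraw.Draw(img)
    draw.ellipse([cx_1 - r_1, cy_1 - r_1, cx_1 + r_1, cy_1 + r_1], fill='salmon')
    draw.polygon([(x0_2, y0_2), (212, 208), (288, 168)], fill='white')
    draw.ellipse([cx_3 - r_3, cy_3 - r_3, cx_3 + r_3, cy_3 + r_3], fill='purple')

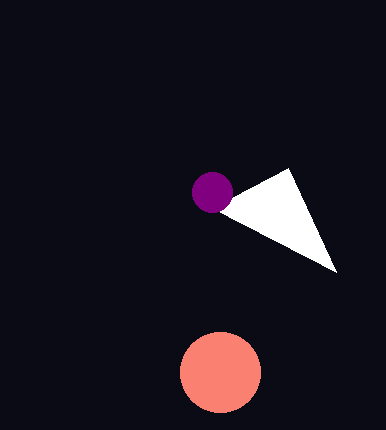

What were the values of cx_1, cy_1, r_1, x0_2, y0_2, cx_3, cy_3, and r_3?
cx_1 = 220; cy_1 = 372; r_1 = 40; x0_2 = 336; y0_2 = 272; cx_3 = 212; cy_3 = 192; r_3 = 20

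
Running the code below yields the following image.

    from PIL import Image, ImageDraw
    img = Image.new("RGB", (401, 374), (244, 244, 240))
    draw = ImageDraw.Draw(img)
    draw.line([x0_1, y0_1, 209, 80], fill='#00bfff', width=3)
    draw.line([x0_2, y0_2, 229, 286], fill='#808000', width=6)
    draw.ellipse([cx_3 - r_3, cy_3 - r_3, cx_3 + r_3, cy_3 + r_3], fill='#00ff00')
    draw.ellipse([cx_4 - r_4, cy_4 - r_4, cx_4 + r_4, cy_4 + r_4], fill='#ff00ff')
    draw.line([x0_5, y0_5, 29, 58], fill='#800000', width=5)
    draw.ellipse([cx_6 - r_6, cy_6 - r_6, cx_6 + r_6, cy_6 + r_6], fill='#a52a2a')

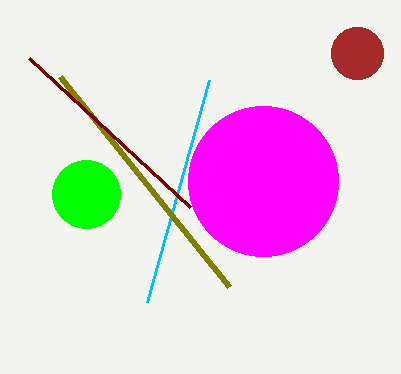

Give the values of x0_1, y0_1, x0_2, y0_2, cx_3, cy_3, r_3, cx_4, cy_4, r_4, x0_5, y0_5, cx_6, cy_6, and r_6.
x0_1 = 147; y0_1 = 302; x0_2 = 60; y0_2 = 76; cx_3 = 86; cy_3 = 194; r_3 = 34; cx_4 = 263; cy_4 = 181; r_4 = 75; x0_5 = 190; y0_5 = 207; cx_6 = 357; cy_6 = 53; r_6 = 26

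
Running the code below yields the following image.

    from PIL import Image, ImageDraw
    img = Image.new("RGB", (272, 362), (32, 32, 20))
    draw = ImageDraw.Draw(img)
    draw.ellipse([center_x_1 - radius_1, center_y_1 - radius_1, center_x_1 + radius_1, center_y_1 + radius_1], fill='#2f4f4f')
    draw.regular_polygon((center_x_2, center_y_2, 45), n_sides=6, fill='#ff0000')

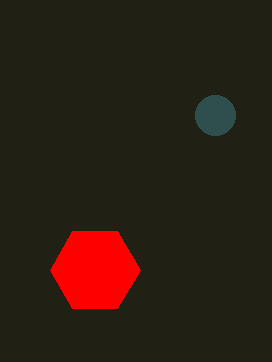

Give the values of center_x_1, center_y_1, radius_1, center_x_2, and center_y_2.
center_x_1 = 215
center_y_1 = 115
radius_1 = 20
center_x_2 = 95
center_y_2 = 270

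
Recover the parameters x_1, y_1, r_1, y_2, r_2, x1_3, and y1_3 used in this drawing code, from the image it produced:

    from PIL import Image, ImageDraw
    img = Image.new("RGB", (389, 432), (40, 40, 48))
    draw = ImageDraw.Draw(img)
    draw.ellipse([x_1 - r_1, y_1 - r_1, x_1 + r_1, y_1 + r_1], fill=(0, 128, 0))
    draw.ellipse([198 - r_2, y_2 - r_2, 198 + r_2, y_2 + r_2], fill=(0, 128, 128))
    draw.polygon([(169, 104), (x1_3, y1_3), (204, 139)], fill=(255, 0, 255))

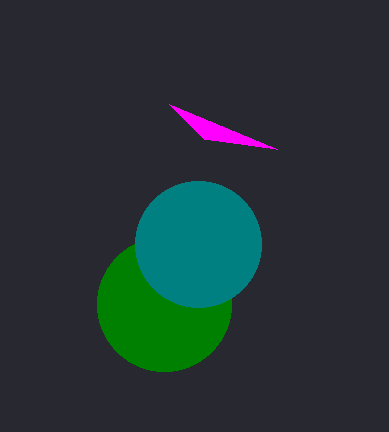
x_1 = 164; y_1 = 304; r_1 = 67; y_2 = 244; r_2 = 63; x1_3 = 277; y1_3 = 149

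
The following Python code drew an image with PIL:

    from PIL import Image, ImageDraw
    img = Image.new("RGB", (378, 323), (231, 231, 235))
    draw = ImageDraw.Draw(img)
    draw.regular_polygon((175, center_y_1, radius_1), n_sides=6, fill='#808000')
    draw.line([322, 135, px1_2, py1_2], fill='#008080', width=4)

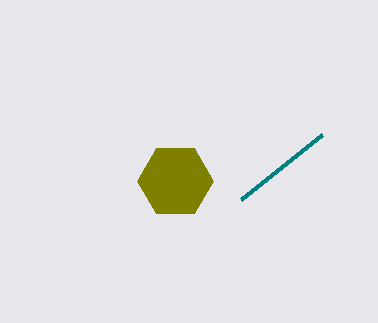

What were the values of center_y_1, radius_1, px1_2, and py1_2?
center_y_1 = 181
radius_1 = 38
px1_2 = 241
py1_2 = 200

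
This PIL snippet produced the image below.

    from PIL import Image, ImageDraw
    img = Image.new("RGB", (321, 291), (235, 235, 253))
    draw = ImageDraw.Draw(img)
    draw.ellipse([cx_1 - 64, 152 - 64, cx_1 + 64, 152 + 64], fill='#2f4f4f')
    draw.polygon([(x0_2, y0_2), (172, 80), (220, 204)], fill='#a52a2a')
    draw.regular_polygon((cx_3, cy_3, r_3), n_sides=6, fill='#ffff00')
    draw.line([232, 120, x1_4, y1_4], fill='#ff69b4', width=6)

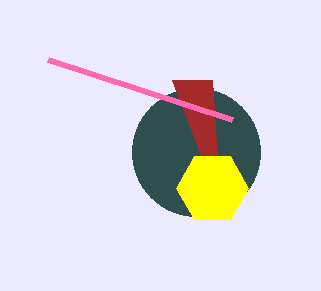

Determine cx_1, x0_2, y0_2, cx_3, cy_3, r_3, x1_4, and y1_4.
cx_1 = 196
x0_2 = 212
y0_2 = 80
cx_3 = 212
cy_3 = 188
r_3 = 36
x1_4 = 48
y1_4 = 60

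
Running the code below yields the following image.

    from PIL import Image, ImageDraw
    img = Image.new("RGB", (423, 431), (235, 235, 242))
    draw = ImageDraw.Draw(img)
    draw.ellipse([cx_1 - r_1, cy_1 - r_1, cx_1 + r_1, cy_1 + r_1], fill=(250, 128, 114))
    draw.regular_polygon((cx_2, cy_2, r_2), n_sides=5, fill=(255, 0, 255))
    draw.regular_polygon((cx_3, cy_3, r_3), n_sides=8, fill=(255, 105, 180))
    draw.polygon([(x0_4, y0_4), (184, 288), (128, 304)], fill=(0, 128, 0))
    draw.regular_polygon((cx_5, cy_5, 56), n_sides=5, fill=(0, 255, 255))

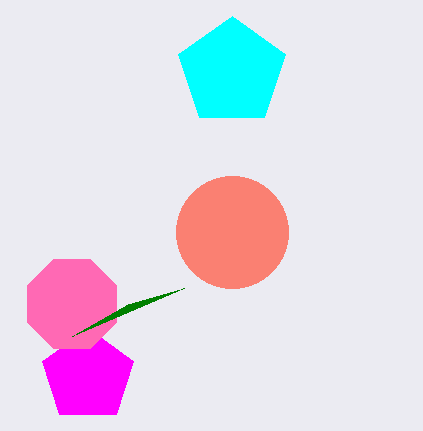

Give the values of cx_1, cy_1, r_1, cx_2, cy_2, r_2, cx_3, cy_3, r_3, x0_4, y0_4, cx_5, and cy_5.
cx_1 = 232, cy_1 = 232, r_1 = 56, cx_2 = 88, cy_2 = 376, r_2 = 48, cx_3 = 72, cy_3 = 304, r_3 = 48, x0_4 = 72, y0_4 = 336, cx_5 = 232, cy_5 = 72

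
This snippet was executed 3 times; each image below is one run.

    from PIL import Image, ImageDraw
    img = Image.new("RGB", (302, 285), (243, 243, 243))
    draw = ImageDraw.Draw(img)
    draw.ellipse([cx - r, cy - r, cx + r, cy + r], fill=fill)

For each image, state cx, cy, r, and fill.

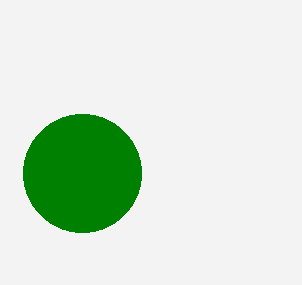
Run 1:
cx = 82; cy = 173; r = 59; fill = 'green'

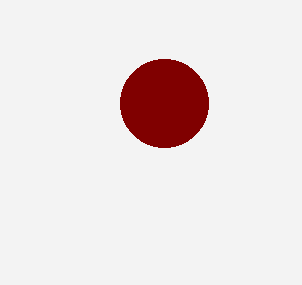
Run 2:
cx = 164
cy = 103
r = 44
fill = 'maroon'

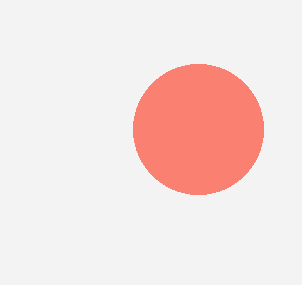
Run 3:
cx = 198
cy = 129
r = 65
fill = 'salmon'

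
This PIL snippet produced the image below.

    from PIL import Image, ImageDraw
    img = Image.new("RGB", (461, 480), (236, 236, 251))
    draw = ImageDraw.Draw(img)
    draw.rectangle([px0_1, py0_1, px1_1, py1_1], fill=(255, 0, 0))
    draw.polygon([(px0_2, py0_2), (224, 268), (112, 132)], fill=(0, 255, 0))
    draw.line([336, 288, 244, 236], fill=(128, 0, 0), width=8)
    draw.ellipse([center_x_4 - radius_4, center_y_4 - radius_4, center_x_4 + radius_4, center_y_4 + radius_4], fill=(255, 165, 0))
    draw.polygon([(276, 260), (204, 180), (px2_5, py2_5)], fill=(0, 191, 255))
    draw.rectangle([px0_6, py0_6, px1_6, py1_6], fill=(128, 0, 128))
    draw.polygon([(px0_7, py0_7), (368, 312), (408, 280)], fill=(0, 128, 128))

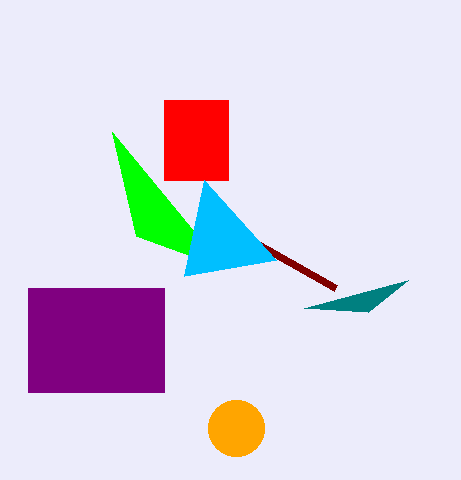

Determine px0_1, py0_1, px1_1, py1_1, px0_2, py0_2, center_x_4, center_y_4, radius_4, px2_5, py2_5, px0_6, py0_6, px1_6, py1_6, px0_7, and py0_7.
px0_1 = 164
py0_1 = 100
px1_1 = 228
py1_1 = 180
px0_2 = 136
py0_2 = 236
center_x_4 = 236
center_y_4 = 428
radius_4 = 28
px2_5 = 184
py2_5 = 276
px0_6 = 28
py0_6 = 288
px1_6 = 164
py1_6 = 392
px0_7 = 304
py0_7 = 308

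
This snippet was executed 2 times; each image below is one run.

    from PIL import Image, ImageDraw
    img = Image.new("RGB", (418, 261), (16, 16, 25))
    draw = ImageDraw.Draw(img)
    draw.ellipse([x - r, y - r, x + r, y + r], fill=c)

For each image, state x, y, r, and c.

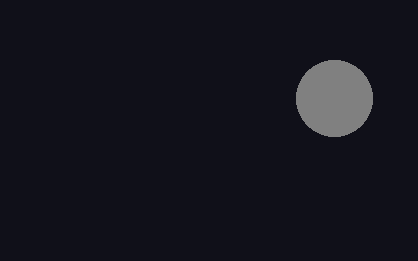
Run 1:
x = 334
y = 98
r = 38
c = 'gray'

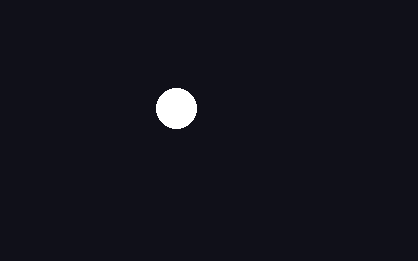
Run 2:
x = 176; y = 108; r = 20; c = 'white'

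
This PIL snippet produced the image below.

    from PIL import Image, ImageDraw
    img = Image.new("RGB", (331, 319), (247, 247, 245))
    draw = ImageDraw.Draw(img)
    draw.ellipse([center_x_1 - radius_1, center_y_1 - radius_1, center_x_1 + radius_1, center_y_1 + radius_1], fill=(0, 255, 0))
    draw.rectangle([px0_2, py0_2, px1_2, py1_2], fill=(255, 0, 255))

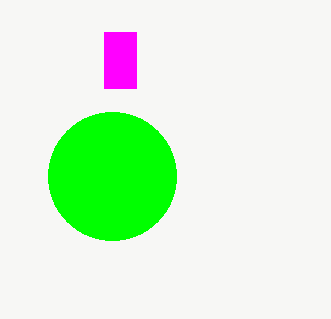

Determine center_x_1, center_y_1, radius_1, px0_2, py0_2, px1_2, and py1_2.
center_x_1 = 112, center_y_1 = 176, radius_1 = 64, px0_2 = 104, py0_2 = 32, px1_2 = 136, py1_2 = 88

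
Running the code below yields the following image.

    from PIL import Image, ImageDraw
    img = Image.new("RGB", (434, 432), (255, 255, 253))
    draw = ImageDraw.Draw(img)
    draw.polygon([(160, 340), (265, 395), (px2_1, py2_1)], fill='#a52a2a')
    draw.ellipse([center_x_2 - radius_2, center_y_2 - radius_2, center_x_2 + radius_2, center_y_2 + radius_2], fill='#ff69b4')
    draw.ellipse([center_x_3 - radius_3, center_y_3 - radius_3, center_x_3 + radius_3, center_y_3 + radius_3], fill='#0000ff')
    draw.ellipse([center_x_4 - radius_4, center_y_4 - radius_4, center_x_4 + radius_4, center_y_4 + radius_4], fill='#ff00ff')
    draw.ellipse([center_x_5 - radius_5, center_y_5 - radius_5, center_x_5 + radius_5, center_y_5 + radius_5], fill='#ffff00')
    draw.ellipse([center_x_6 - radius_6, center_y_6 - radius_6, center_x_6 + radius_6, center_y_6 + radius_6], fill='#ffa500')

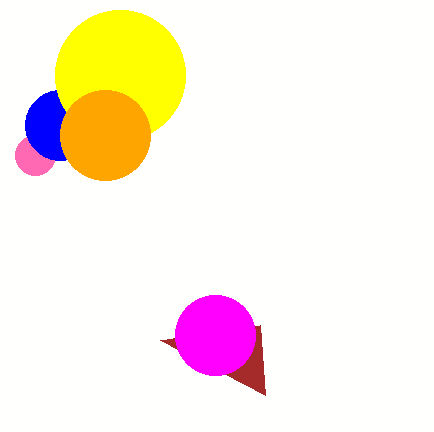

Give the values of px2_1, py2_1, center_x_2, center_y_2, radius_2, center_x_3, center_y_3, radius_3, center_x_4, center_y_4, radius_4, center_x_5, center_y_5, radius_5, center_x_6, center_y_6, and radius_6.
px2_1 = 260
py2_1 = 325
center_x_2 = 35
center_y_2 = 155
radius_2 = 20
center_x_3 = 60
center_y_3 = 125
radius_3 = 35
center_x_4 = 215
center_y_4 = 335
radius_4 = 40
center_x_5 = 120
center_y_5 = 75
radius_5 = 65
center_x_6 = 105
center_y_6 = 135
radius_6 = 45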